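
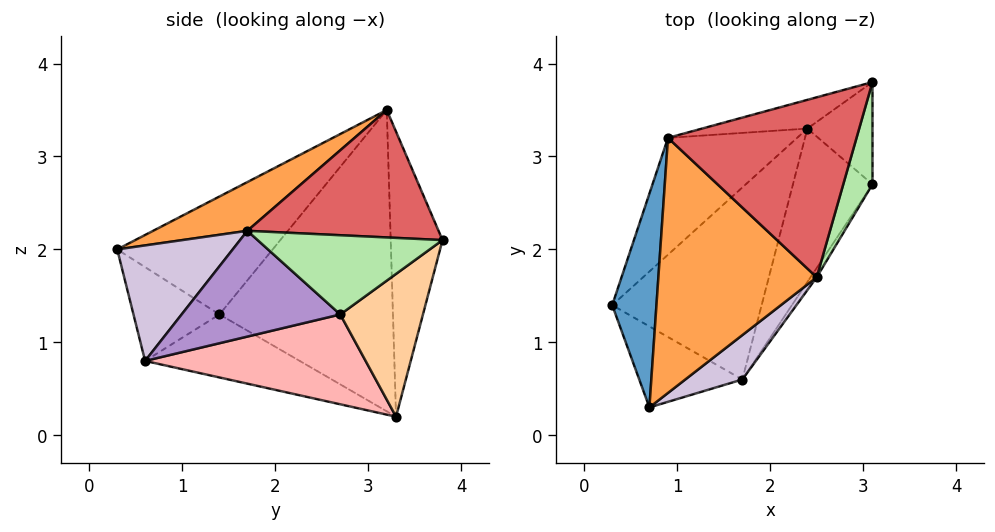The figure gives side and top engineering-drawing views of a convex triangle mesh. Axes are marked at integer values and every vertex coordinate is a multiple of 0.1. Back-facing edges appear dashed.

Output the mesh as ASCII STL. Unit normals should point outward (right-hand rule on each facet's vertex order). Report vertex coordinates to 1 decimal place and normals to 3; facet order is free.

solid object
 facet normal -0.930 -0.116 0.349
  outer loop
   vertex 0.7 0.3 2.0
   vertex 0.9 3.2 3.5
   vertex 0.3 1.4 1.3
  endloop
 endfacet
 facet normal -0.722 0.619 -0.309
  outer loop
   vertex 2.4 3.3 0.2
   vertex 0.3 1.4 1.3
   vertex 0.9 3.2 3.5
  endloop
 endfacet
 facet normal 0.261 -0.458 0.850
  outer loop
   vertex 2.5 1.7 2.2
   vertex 0.9 3.2 3.5
   vertex 0.7 0.3 2.0
  endloop
 endfacet
 facet normal 0.871 0.289 -0.397
  outer loop
   vertex 3.1 3.8 2.1
   vertex 3.1 2.7 1.3
   vertex 2.4 3.3 0.2
  endloop
 endfacet
 facet normal -0.333 0.935 -0.123
  outer loop
   vertex 3.1 3.8 2.1
   vertex 2.4 3.3 0.2
   vertex 0.9 3.2 3.5
  endloop
 endfacet
 facet normal 0.910 -0.244 0.335
  outer loop
   vertex 3.1 3.8 2.1
   vertex 2.5 1.7 2.2
   vertex 3.1 2.7 1.3
  endloop
 endfacet
 facet normal 0.556 -0.120 0.822
  outer loop
   vertex 3.1 3.8 2.1
   vertex 0.9 3.2 3.5
   vertex 2.5 1.7 2.2
  endloop
 endfacet
 facet normal 0.709 -0.323 -0.627
  outer loop
   vertex 1.7 0.6 0.8
   vertex 2.4 3.3 0.2
   vertex 3.1 2.7 1.3
  endloop
 endfacet
 facet normal 0.836 -0.546 -0.049
  outer loop
   vertex 1.7 0.6 0.8
   vertex 3.1 2.7 1.3
   vertex 2.5 1.7 2.2
  endloop
 endfacet
 facet normal 0.569 -0.772 0.281
  outer loop
   vertex 1.7 0.6 0.8
   vertex 2.5 1.7 2.2
   vertex 0.7 0.3 2.0
  endloop
 endfacet
 facet normal -0.547 -0.582 -0.602
  outer loop
   vertex 1.7 0.6 0.8
   vertex 0.7 0.3 2.0
   vertex 0.3 1.4 1.3
  endloop
 endfacet
 facet normal -0.386 -0.103 -0.916
  outer loop
   vertex 1.7 0.6 0.8
   vertex 0.3 1.4 1.3
   vertex 2.4 3.3 0.2
  endloop
 endfacet
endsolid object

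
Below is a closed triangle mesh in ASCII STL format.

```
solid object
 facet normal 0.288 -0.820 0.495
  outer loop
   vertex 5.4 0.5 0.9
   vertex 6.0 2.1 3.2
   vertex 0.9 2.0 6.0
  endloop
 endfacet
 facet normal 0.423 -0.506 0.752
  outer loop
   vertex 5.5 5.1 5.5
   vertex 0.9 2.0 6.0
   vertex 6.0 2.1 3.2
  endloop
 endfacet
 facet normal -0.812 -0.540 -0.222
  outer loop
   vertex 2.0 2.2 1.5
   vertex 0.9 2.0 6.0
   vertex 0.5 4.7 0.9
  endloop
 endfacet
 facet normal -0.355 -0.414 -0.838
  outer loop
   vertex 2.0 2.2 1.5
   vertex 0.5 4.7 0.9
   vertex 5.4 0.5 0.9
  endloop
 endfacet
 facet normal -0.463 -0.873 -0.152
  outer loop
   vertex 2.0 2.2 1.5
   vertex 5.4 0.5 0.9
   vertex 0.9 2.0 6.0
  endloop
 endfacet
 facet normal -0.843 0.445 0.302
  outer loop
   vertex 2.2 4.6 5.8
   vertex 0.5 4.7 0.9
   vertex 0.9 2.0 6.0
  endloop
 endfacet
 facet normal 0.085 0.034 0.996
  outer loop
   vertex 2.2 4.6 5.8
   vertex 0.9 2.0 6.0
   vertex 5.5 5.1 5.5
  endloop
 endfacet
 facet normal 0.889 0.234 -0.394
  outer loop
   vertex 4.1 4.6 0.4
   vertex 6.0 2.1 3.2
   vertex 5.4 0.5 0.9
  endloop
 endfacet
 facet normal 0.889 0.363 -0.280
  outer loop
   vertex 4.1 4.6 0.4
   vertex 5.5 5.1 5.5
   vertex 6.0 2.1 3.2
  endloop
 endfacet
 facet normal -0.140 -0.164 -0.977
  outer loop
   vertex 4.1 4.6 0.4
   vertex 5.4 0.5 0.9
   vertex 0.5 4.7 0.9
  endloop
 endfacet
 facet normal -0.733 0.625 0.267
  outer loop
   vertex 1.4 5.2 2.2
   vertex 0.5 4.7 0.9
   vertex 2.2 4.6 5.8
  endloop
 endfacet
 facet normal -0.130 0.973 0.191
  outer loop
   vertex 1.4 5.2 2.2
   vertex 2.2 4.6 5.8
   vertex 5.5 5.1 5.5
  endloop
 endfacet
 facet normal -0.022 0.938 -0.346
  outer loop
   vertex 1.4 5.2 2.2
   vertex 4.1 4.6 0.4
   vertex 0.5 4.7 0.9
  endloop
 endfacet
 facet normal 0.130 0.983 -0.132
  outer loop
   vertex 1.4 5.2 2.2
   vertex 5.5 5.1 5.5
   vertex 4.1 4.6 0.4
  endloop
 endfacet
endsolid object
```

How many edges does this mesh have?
21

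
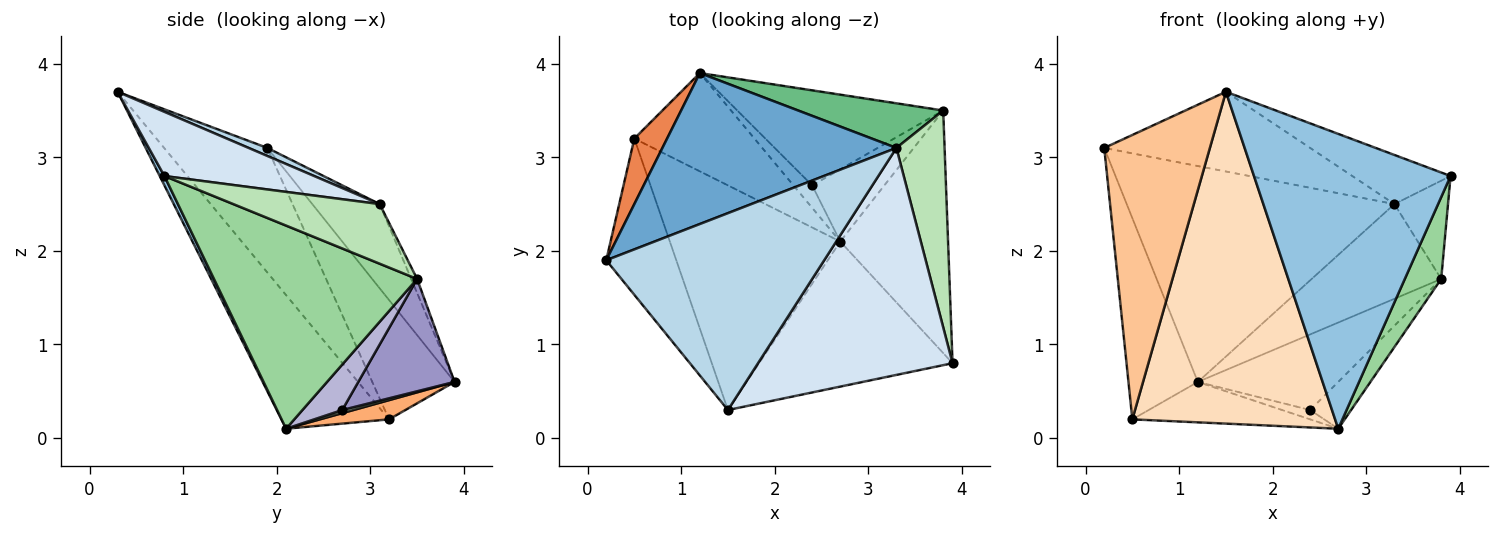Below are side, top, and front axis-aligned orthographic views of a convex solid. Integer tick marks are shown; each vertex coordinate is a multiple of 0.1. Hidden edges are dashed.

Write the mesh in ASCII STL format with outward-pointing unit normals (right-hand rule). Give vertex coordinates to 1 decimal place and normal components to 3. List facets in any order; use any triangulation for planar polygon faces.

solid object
 facet normal -0.202 0.803 0.561
  outer loop
   vertex 3.3 3.1 2.5
   vertex 1.2 3.9 0.6
   vertex 0.2 1.9 3.1
  endloop
 endfacet
 facet normal 0.021 -0.897 -0.441
  outer loop
   vertex 1.5 0.3 3.7
   vertex 2.7 2.1 0.1
   vertex 3.9 0.8 2.8
  endloop
 endfacet
 facet normal 0.034 0.375 0.926
  outer loop
   vertex 1.5 0.3 3.7
   vertex 3.3 3.1 2.5
   vertex 0.2 1.9 3.1
  endloop
 endfacet
 facet normal 0.307 0.201 0.930
  outer loop
   vertex 1.5 0.3 3.7
   vertex 3.9 0.8 2.8
   vertex 3.3 3.1 2.5
  endloop
 endfacet
 facet normal -0.748 0.631 0.205
  outer loop
   vertex 0.5 3.2 0.2
   vertex 0.2 1.9 3.1
   vertex 1.2 3.9 0.6
  endloop
 endfacet
 facet normal 0.147 0.376 -0.915
  outer loop
   vertex 0.5 3.2 0.2
   vertex 1.2 3.9 0.6
   vertex 2.7 2.1 0.1
  endloop
 endfacet
 facet normal -0.651 -0.666 -0.366
  outer loop
   vertex 0.5 3.2 0.2
   vertex 1.5 0.3 3.7
   vertex 0.2 1.9 3.1
  endloop
 endfacet
 facet normal -0.402 -0.758 -0.513
  outer loop
   vertex 0.5 3.2 0.2
   vertex 2.7 2.1 0.1
   vertex 1.5 0.3 3.7
  endloop
 endfacet
 facet normal -0.041 0.904 0.426
  outer loop
   vertex 3.8 3.5 1.7
   vertex 1.2 3.9 0.6
   vertex 3.3 3.1 2.5
  endloop
 endfacet
 facet normal 0.872 -0.156 -0.463
  outer loop
   vertex 3.8 3.5 1.7
   vertex 3.9 0.8 2.8
   vertex 2.7 2.1 0.1
  endloop
 endfacet
 facet normal 0.748 0.274 0.604
  outer loop
   vertex 3.8 3.5 1.7
   vertex 3.3 3.1 2.5
   vertex 3.9 0.8 2.8
  endloop
 endfacet
 facet normal 0.152 0.380 -0.912
  outer loop
   vertex 2.4 2.7 0.3
   vertex 2.7 2.1 0.1
   vertex 1.2 3.9 0.6
  endloop
 endfacet
 facet normal 0.393 0.573 -0.720
  outer loop
   vertex 2.4 2.7 0.3
   vertex 1.2 3.9 0.6
   vertex 3.8 3.5 1.7
  endloop
 endfacet
 facet normal 0.467 0.481 -0.742
  outer loop
   vertex 2.4 2.7 0.3
   vertex 3.8 3.5 1.7
   vertex 2.7 2.1 0.1
  endloop
 endfacet
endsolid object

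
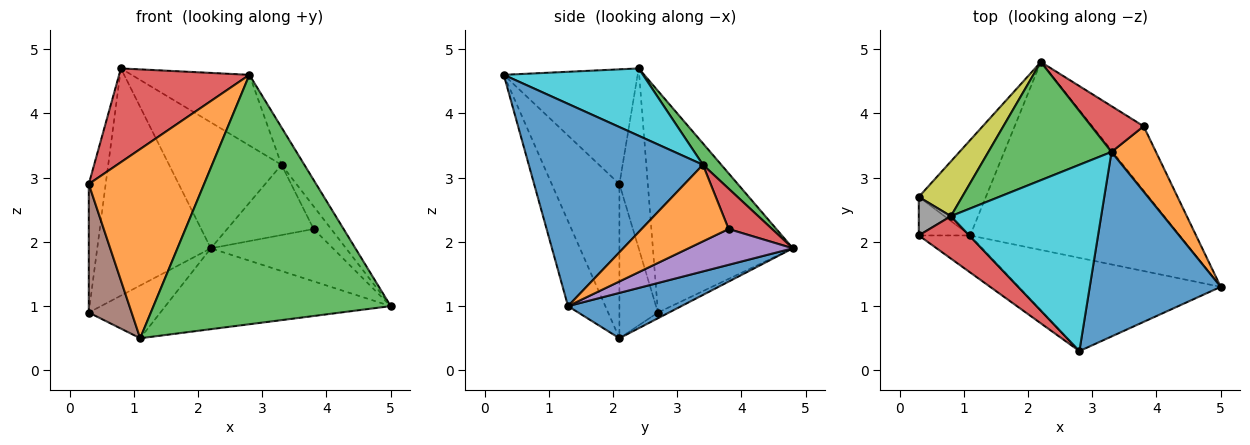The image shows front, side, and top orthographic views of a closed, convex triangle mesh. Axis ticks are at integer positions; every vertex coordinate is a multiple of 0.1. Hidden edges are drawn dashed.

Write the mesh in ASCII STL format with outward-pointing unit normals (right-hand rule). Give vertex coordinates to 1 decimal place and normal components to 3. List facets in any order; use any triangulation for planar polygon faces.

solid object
 facet normal 0.195 0.388 -0.901
  outer loop
   vertex 1.1 2.1 0.5
   vertex 2.2 4.8 1.9
   vertex 5.0 1.3 1.0
  endloop
 endfacet
 facet normal -0.499 -0.850 -0.166
  outer loop
   vertex 1.1 2.1 0.5
   vertex 2.8 0.3 4.6
   vertex 0.3 2.1 2.9
  endloop
 endfacet
 facet normal -0.146 -0.927 -0.346
  outer loop
   vertex 1.1 2.1 0.5
   vertex 5.0 1.3 1.0
   vertex 2.8 0.3 4.6
  endloop
 endfacet
 facet normal -0.683 -0.665 0.301
  outer loop
   vertex 0.8 2.4 4.7
   vertex 0.3 2.1 2.9
   vertex 2.8 0.3 4.6
  endloop
 endfacet
 facet normal 0.475 0.556 -0.682
  outer loop
   vertex 3.8 3.8 2.2
   vertex 5.0 1.3 1.0
   vertex 2.2 4.8 1.9
  endloop
 endfacet
 facet normal -0.653 -0.725 -0.218
  outer loop
   vertex 0.3 2.7 0.9
   vertex 1.1 2.1 0.5
   vertex 0.3 2.1 2.9
  endloop
 endfacet
 facet normal -0.074 0.483 -0.873
  outer loop
   vertex 0.3 2.7 0.9
   vertex 2.2 4.8 1.9
   vertex 1.1 2.1 0.5
  endloop
 endfacet
 facet normal -0.849 0.506 0.152
  outer loop
   vertex 0.3 2.7 0.9
   vertex 0.3 2.1 2.9
   vertex 0.8 2.4 4.7
  endloop
 endfacet
 facet normal -0.768 0.623 0.150
  outer loop
   vertex 0.3 2.7 0.9
   vertex 0.8 2.4 4.7
   vertex 2.2 4.8 1.9
  endloop
 endfacet
 facet normal 0.387 0.327 0.862
  outer loop
   vertex 3.3 3.4 3.2
   vertex 0.8 2.4 4.7
   vertex 2.8 0.3 4.6
  endloop
 endfacet
 facet normal 0.834 0.109 0.540
  outer loop
   vertex 3.3 3.4 3.2
   vertex 2.8 0.3 4.6
   vertex 5.0 1.3 1.0
  endloop
 endfacet
 facet normal 0.852 0.172 0.495
  outer loop
   vertex 3.3 3.4 3.2
   vertex 5.0 1.3 1.0
   vertex 3.8 3.8 2.2
  endloop
 endfacet
 facet normal 0.118 0.724 0.680
  outer loop
   vertex 3.3 3.4 3.2
   vertex 2.2 4.8 1.9
   vertex 0.8 2.4 4.7
  endloop
 endfacet
 facet normal 0.388 0.772 0.503
  outer loop
   vertex 3.3 3.4 3.2
   vertex 3.8 3.8 2.2
   vertex 2.2 4.8 1.9
  endloop
 endfacet
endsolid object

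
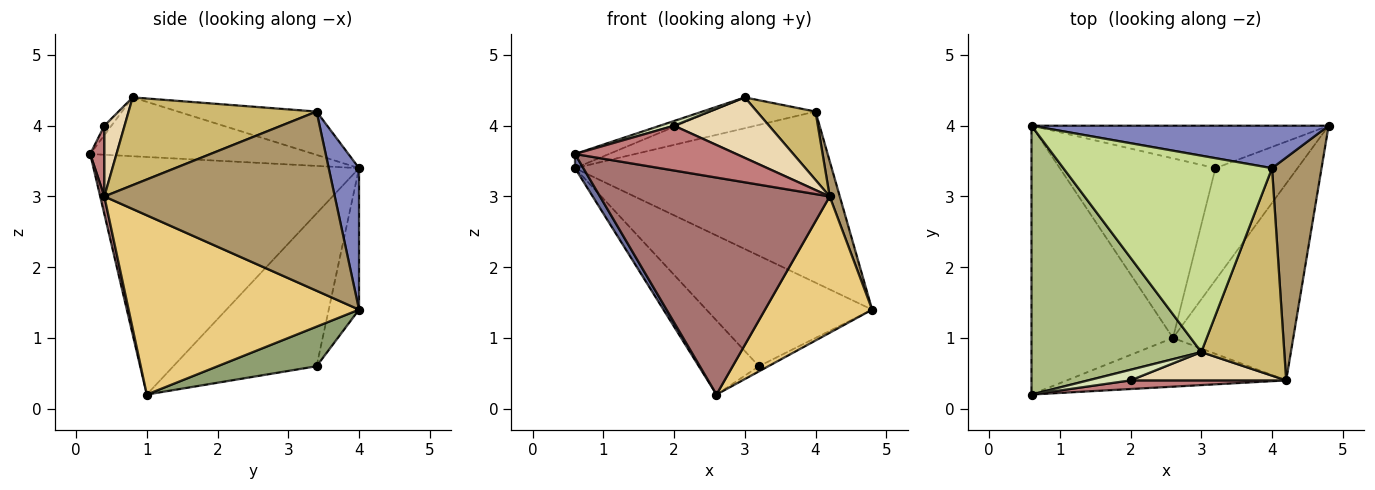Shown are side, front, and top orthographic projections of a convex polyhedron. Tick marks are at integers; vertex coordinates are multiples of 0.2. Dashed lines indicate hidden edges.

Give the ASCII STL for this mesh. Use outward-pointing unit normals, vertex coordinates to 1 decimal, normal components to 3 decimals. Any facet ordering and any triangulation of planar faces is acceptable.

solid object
 facet normal -0.859 -0.027 -0.512
  outer loop
   vertex 2.6 1.0 0.2
   vertex 0.6 0.2 3.6
   vertex 0.6 4.0 3.4
  endloop
 endfacet
 facet normal 0.114 0.964 0.239
  outer loop
   vertex 4.0 3.4 4.2
   vertex 4.8 4.0 1.4
   vertex 0.6 4.0 3.4
  endloop
 endfacet
 facet normal -0.168 0.920 -0.353
  outer loop
   vertex 3.2 3.4 0.6
   vertex 0.6 4.0 3.4
   vertex 4.8 4.0 1.4
  endloop
 endfacet
 facet normal -0.672 0.282 -0.685
  outer loop
   vertex 3.2 3.4 0.6
   vertex 2.6 1.0 0.2
   vertex 0.6 4.0 3.4
  endloop
 endfacet
 facet normal 0.434 0.041 -0.900
  outer loop
   vertex 3.2 3.4 0.6
   vertex 4.8 4.0 1.4
   vertex 2.6 1.0 0.2
  endloop
 endfacet
 facet normal -0.327 0.050 0.944
  outer loop
   vertex 3.0 0.8 4.4
   vertex 0.6 4.0 3.4
   vertex 0.6 0.2 3.6
  endloop
 endfacet
 facet normal -0.201 0.152 0.968
  outer loop
   vertex 3.0 0.8 4.4
   vertex 4.0 3.4 4.2
   vertex 0.6 4.0 3.4
  endloop
 endfacet
 facet normal -0.199 -0.398 0.896
  outer loop
   vertex 2.0 0.4 4.0
   vertex 3.0 0.8 4.4
   vertex 0.6 0.2 3.6
  endloop
 endfacet
 facet normal 0.963 -0.042 0.266
  outer loop
   vertex 4.2 0.4 3.0
   vertex 4.8 4.0 1.4
   vertex 4.0 3.4 4.2
  endloop
 endfacet
 facet normal 0.708 -0.221 0.670
  outer loop
   vertex 4.2 0.4 3.0
   vertex 4.0 3.4 4.2
   vertex 3.0 0.8 4.4
  endloop
 endfacet
 facet normal 0.775 -0.360 -0.520
  outer loop
   vertex 4.2 0.4 3.0
   vertex 2.6 1.0 0.2
   vertex 4.8 4.0 1.4
  endloop
 endfacet
 facet normal 0.189 -0.889 0.416
  outer loop
   vertex 4.2 0.4 3.0
   vertex 3.0 0.8 4.4
   vertex 2.0 0.4 4.0
  endloop
 endfacet
 facet normal 0.018 -0.976 -0.219
  outer loop
   vertex 4.2 0.4 3.0
   vertex 0.6 0.2 3.6
   vertex 2.6 1.0 0.2
  endloop
 endfacet
 facet normal 0.086 -0.978 0.189
  outer loop
   vertex 4.2 0.4 3.0
   vertex 2.0 0.4 4.0
   vertex 0.6 0.2 3.6
  endloop
 endfacet
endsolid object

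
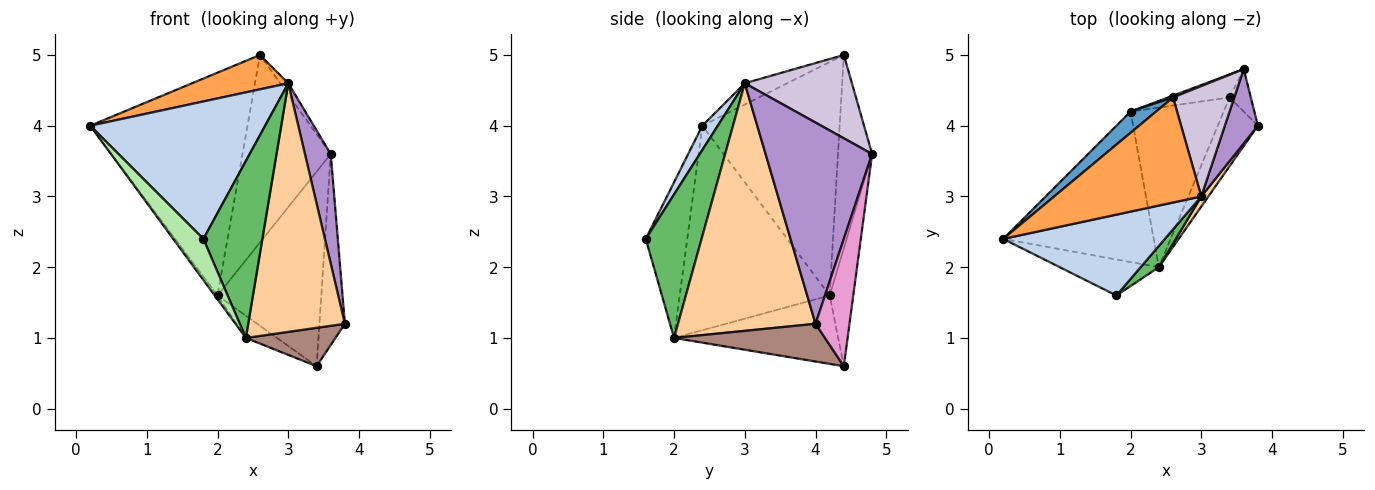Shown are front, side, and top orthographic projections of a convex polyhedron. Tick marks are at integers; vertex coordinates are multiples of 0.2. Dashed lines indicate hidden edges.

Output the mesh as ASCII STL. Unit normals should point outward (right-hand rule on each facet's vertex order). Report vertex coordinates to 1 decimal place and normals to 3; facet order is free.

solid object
 facet normal -0.656 0.751 0.072
  outer loop
   vertex 2.0 4.2 1.6
   vertex 0.2 2.4 4.0
   vertex 2.6 4.4 5.0
  endloop
 endfacet
 facet normal 0.076 -0.859 0.506
  outer loop
   vertex 3.0 3.0 4.6
   vertex 0.2 2.4 4.0
   vertex 1.8 1.6 2.4
  endloop
 endfacet
 facet normal -0.136 -0.308 0.942
  outer loop
   vertex 3.0 3.0 4.6
   vertex 2.6 4.4 5.0
   vertex 0.2 2.4 4.0
  endloop
 endfacet
 facet normal 0.818 -0.575 0.023
  outer loop
   vertex 2.4 2.0 1.0
   vertex 3.8 4.0 1.2
   vertex 3.0 3.0 4.6
  endloop
 endfacet
 facet normal 0.685 -0.723 0.087
  outer loop
   vertex 2.4 2.0 1.0
   vertex 3.0 3.0 4.6
   vertex 1.8 1.6 2.4
  endloop
 endfacet
 facet normal -0.719 -0.523 -0.458
  outer loop
   vertex 2.4 2.0 1.0
   vertex 1.8 1.6 2.4
   vertex 0.2 2.4 4.0
  endloop
 endfacet
 facet normal -0.805 0.015 -0.593
  outer loop
   vertex 2.4 2.0 1.0
   vertex 0.2 2.4 4.0
   vertex 2.0 4.2 1.6
  endloop
 endfacet
 facet normal -0.361 0.933 0.009
  outer loop
   vertex 3.6 4.8 3.6
   vertex 2.0 4.2 1.6
   vertex 2.6 4.4 5.0
  endloop
 endfacet
 facet normal 0.960 -0.232 0.157
  outer loop
   vertex 3.6 4.8 3.6
   vertex 3.0 3.0 4.6
   vertex 3.8 4.0 1.2
  endloop
 endfacet
 facet normal 0.804 0.061 0.592
  outer loop
   vertex 3.6 4.8 3.6
   vertex 2.6 4.4 5.0
   vertex 3.0 3.0 4.6
  endloop
 endfacet
 facet normal 0.635 -0.377 -0.674
  outer loop
   vertex 3.4 4.4 0.6
   vertex 3.8 4.0 1.2
   vertex 2.4 2.0 1.0
  endloop
 endfacet
 facet normal -0.588 0.112 -0.801
  outer loop
   vertex 3.4 4.4 0.6
   vertex 2.4 2.0 1.0
   vertex 2.0 4.2 1.6
  endloop
 endfacet
 facet normal 0.793 0.595 -0.132
  outer loop
   vertex 3.4 4.4 0.6
   vertex 3.6 4.8 3.6
   vertex 3.8 4.0 1.2
  endloop
 endfacet
 facet normal -0.220 0.969 -0.114
  outer loop
   vertex 3.4 4.4 0.6
   vertex 2.0 4.2 1.6
   vertex 3.6 4.8 3.6
  endloop
 endfacet
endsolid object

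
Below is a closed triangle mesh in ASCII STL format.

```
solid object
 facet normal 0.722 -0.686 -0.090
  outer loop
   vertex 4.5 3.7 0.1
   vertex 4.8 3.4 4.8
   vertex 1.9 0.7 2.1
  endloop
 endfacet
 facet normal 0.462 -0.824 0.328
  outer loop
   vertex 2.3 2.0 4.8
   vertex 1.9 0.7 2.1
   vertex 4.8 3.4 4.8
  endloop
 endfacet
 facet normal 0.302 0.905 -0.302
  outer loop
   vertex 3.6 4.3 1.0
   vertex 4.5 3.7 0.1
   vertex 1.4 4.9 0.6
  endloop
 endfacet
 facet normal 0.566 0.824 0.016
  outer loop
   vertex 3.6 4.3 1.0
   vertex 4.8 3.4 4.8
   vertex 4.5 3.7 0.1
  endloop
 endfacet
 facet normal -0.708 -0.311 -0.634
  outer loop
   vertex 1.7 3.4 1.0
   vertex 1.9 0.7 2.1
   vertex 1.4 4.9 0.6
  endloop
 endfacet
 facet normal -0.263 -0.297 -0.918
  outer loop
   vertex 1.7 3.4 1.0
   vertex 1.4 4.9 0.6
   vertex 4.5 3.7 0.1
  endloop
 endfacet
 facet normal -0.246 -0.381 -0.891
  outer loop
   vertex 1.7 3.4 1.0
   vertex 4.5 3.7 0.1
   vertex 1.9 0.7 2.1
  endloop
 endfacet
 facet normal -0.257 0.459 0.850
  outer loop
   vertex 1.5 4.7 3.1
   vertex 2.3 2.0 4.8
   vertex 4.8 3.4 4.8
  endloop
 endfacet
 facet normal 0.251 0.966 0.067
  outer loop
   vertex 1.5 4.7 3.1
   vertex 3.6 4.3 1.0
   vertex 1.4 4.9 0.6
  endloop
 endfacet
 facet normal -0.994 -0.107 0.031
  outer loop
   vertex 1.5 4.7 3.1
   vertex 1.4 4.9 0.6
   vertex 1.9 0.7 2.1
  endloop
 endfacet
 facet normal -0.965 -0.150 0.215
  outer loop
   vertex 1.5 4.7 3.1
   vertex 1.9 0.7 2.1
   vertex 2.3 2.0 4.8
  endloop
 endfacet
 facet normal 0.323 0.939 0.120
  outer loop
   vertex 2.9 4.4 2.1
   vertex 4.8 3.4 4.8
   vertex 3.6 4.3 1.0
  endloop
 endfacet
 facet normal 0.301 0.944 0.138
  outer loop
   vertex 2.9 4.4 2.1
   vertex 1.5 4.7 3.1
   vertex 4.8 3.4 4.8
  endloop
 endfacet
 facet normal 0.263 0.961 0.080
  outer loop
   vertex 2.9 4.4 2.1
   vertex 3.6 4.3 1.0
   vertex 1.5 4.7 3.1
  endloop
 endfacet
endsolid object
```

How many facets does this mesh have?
14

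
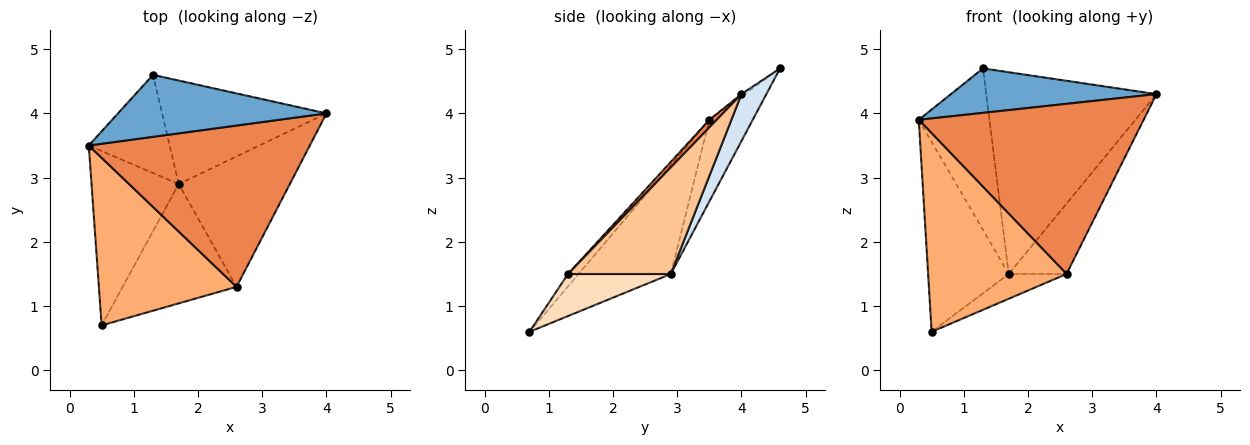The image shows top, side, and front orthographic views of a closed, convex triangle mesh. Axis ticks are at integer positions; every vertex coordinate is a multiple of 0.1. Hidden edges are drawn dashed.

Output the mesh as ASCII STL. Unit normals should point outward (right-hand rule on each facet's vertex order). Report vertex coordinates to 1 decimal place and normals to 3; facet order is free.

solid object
 facet normal -0.009 -0.583 0.813
  outer loop
   vertex 1.3 4.6 4.7
   vertex 0.3 3.5 3.9
   vertex 4.0 4.0 4.3
  endloop
 endfacet
 facet normal -0.645 0.563 -0.517
  outer loop
   vertex 1.7 2.9 1.5
   vertex 0.5 0.7 0.6
   vertex 0.3 3.5 3.9
  endloop
 endfacet
 facet normal -0.464 0.757 -0.460
  outer loop
   vertex 1.7 2.9 1.5
   vertex 0.3 3.5 3.9
   vertex 1.3 4.6 4.7
  endloop
 endfacet
 facet normal 0.129 0.882 -0.453
  outer loop
   vertex 1.7 2.9 1.5
   vertex 1.3 4.6 4.7
   vertex 4.0 4.0 4.3
  endloop
 endfacet
 facet normal 0.024 -0.726 0.688
  outer loop
   vertex 2.6 1.3 1.5
   vertex 4.0 4.0 4.3
   vertex 0.3 3.5 3.9
  endloop
 endfacet
 facet normal -0.058 -0.763 0.644
  outer loop
   vertex 2.6 1.3 1.5
   vertex 0.3 3.5 3.9
   vertex 0.5 0.7 0.6
  endloop
 endfacet
 facet normal 0.645 0.363 -0.672
  outer loop
   vertex 2.6 1.3 1.5
   vertex 1.7 2.9 1.5
   vertex 4.0 4.0 4.3
  endloop
 endfacet
 facet normal 0.340 0.191 -0.921
  outer loop
   vertex 2.6 1.3 1.5
   vertex 0.5 0.7 0.6
   vertex 1.7 2.9 1.5
  endloop
 endfacet
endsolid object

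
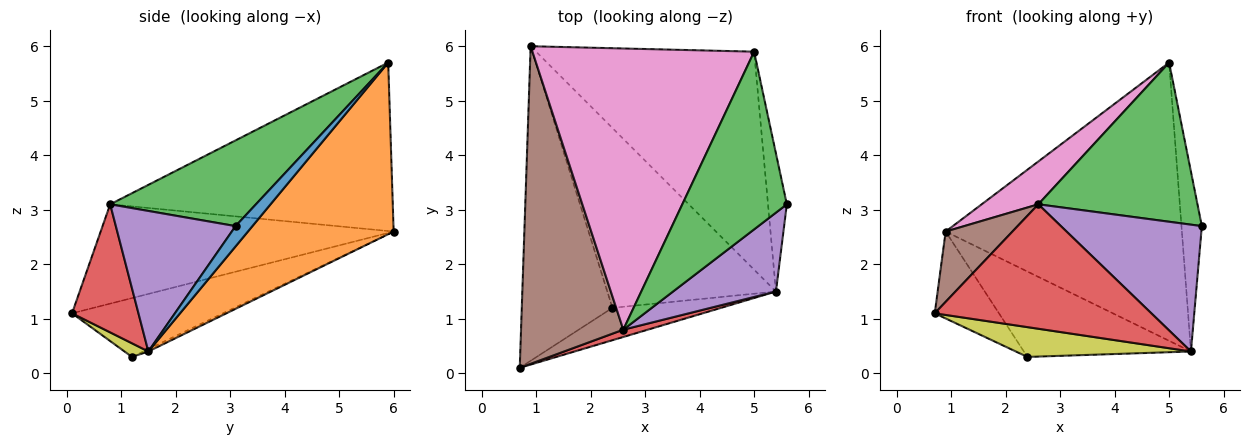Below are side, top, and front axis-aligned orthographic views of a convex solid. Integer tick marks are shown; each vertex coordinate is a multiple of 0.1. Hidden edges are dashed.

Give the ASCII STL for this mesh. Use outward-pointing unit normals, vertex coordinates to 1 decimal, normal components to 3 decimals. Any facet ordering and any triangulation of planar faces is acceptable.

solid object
 facet normal 0.549 0.663 -0.509
  outer loop
   vertex 5.4 1.5 0.4
   vertex 5.0 5.9 5.7
   vertex 5.6 3.1 2.7
  endloop
 endfacet
 facet normal 0.437 0.708 -0.555
  outer loop
   vertex 5.4 1.5 0.4
   vertex 0.9 6.0 2.6
   vertex 5.0 5.9 5.7
  endloop
 endfacet
 facet normal 0.521 -0.569 0.636
  outer loop
   vertex 2.6 0.8 3.1
   vertex 5.6 3.1 2.7
   vertex 5.0 5.9 5.7
  endloop
 endfacet
 facet normal 0.293 -0.955 0.056
  outer loop
   vertex 2.6 0.8 3.1
   vertex 0.7 0.1 1.1
   vertex 5.4 1.5 0.4
  endloop
 endfacet
 facet normal 0.585 -0.689 0.428
  outer loop
   vertex 2.6 0.8 3.1
   vertex 5.4 1.5 0.4
   vertex 5.6 3.1 2.7
  endloop
 endfacet
 facet normal -0.688 -0.157 0.709
  outer loop
   vertex 2.6 0.8 3.1
   vertex 0.9 6.0 2.6
   vertex 0.7 0.1 1.1
  endloop
 endfacet
 facet normal -0.601 -0.120 0.790
  outer loop
   vertex 2.6 0.8 3.1
   vertex 5.0 5.9 5.7
   vertex 0.9 6.0 2.6
  endloop
 endfacet
 facet normal -0.531 0.226 -0.817
  outer loop
   vertex 2.4 1.2 0.3
   vertex 0.7 0.1 1.1
   vertex 0.9 6.0 2.6
  endloop
 endfacet
 facet normal 0.092 -0.675 -0.732
  outer loop
   vertex 2.4 1.2 0.3
   vertex 5.4 1.5 0.4
   vertex 0.7 0.1 1.1
  endloop
 endfacet
 facet normal -0.013 0.429 -0.903
  outer loop
   vertex 2.4 1.2 0.3
   vertex 0.9 6.0 2.6
   vertex 5.4 1.5 0.4
  endloop
 endfacet
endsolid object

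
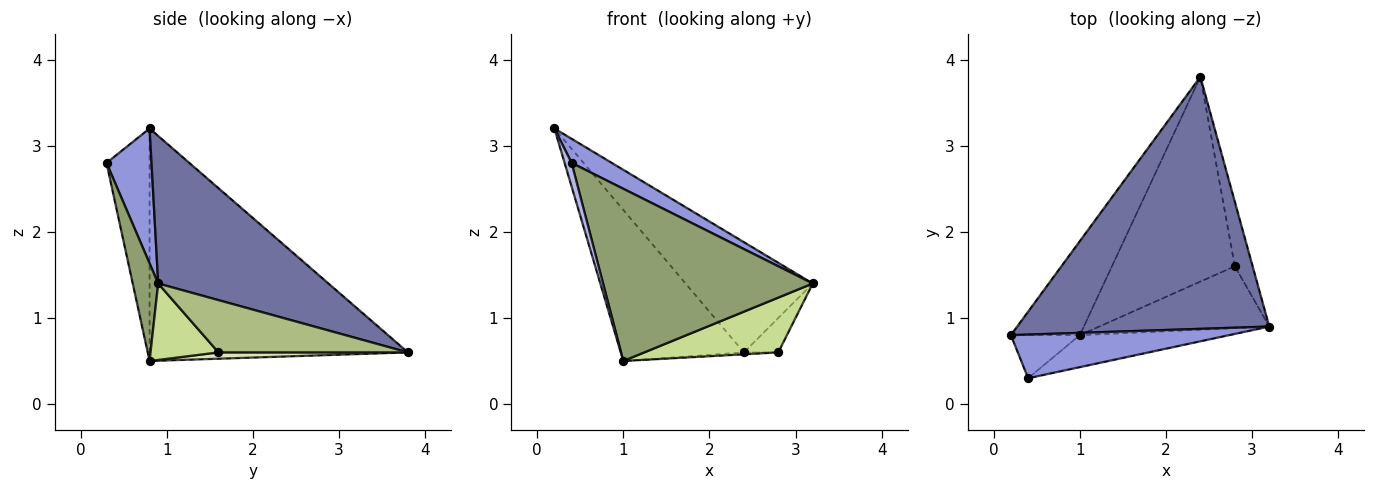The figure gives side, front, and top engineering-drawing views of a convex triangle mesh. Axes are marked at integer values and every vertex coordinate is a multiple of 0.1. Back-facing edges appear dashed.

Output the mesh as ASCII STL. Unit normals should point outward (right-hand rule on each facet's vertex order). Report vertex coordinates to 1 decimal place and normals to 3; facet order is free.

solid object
 facet normal 0.473 0.353 0.807
  outer loop
   vertex 2.4 3.8 0.6
   vertex 0.2 0.8 3.2
   vertex 3.2 0.9 1.4
  endloop
 endfacet
 facet normal -0.872 0.416 -0.258
  outer loop
   vertex 1.0 0.8 0.5
   vertex 0.2 0.8 3.2
   vertex 2.4 3.8 0.6
  endloop
 endfacet
 facet normal 0.476 -0.425 0.770
  outer loop
   vertex 0.4 0.3 2.8
   vertex 3.2 0.9 1.4
   vertex 0.2 0.8 3.2
  endloop
 endfacet
 facet normal -0.947 -0.154 -0.281
  outer loop
   vertex 0.4 0.3 2.8
   vertex 0.2 0.8 3.2
   vertex 1.0 0.8 0.5
  endloop
 endfacet
 facet normal 0.119 -0.976 -0.181
  outer loop
   vertex 0.4 0.3 2.8
   vertex 1.0 0.8 0.5
   vertex 3.2 0.9 1.4
  endloop
 endfacet
 facet normal 0.933 0.170 -0.318
  outer loop
   vertex 2.8 1.6 0.6
   vertex 2.4 3.8 0.6
   vertex 3.2 0.9 1.4
  endloop
 endfacet
 facet normal 0.319 -0.629 -0.709
  outer loop
   vertex 2.8 1.6 0.6
   vertex 3.2 0.9 1.4
   vertex 1.0 0.8 0.5
  endloop
 endfacet
 facet normal 0.051 0.009 -0.999
  outer loop
   vertex 2.8 1.6 0.6
   vertex 1.0 0.8 0.5
   vertex 2.4 3.8 0.6
  endloop
 endfacet
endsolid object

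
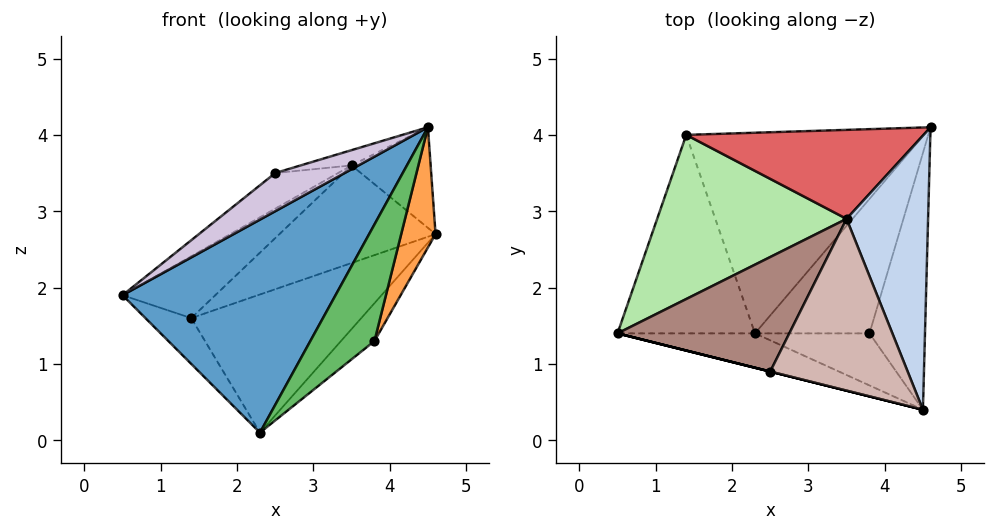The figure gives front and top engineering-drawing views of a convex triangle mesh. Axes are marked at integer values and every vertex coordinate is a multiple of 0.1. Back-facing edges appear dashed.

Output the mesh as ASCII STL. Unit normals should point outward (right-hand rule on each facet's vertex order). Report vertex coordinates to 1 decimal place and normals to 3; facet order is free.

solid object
 facet normal -0.157 -0.975 -0.157
  outer loop
   vertex 2.3 1.4 0.1
   vertex 4.5 0.4 4.1
   vertex 0.5 1.4 1.9
  endloop
 endfacet
 facet normal 0.365 0.321 0.874
  outer loop
   vertex 3.5 2.9 3.6
   vertex 4.5 0.4 4.1
   vertex 4.6 4.1 2.7
  endloop
 endfacet
 facet normal 0.949 -0.133 -0.285
  outer loop
   vertex 3.8 1.4 1.3
   vertex 4.6 4.1 2.7
   vertex 4.5 0.4 4.1
  endloop
 endfacet
 facet normal 0.610 0.215 -0.763
  outer loop
   vertex 3.8 1.4 1.3
   vertex 2.3 1.4 0.1
   vertex 4.6 4.1 2.7
  endloop
 endfacet
 facet normal 0.310 -0.868 -0.388
  outer loop
   vertex 3.8 1.4 1.3
   vertex 4.5 0.4 4.1
   vertex 2.3 1.4 0.1
  endloop
 endfacet
 facet normal -0.577 0.288 0.764
  outer loop
   vertex 1.4 4.0 1.6
   vertex 0.5 1.4 1.9
   vertex 3.5 2.9 3.6
  endloop
 endfacet
 facet normal -0.247 0.716 0.653
  outer loop
   vertex 1.4 4.0 1.6
   vertex 3.5 2.9 3.6
   vertex 4.6 4.1 2.7
  endloop
 endfacet
 facet normal -0.698 0.161 -0.698
  outer loop
   vertex 1.4 4.0 1.6
   vertex 2.3 1.4 0.1
   vertex 0.5 1.4 1.9
  endloop
 endfacet
 facet normal 0.257 0.548 -0.796
  outer loop
   vertex 1.4 4.0 1.6
   vertex 4.6 4.1 2.7
   vertex 2.3 1.4 0.1
  endloop
 endfacet
 facet normal -0.243 -0.970 0.000
  outer loop
   vertex 2.5 0.9 3.5
   vertex 0.5 1.4 1.9
   vertex 4.5 0.4 4.1
  endloop
 endfacet
 facet normal -0.568 0.245 0.786
  outer loop
   vertex 2.5 0.9 3.5
   vertex 3.5 2.9 3.6
   vertex 0.5 1.4 1.9
  endloop
 endfacet
 facet normal -0.267 0.085 0.960
  outer loop
   vertex 2.5 0.9 3.5
   vertex 4.5 0.4 4.1
   vertex 3.5 2.9 3.6
  endloop
 endfacet
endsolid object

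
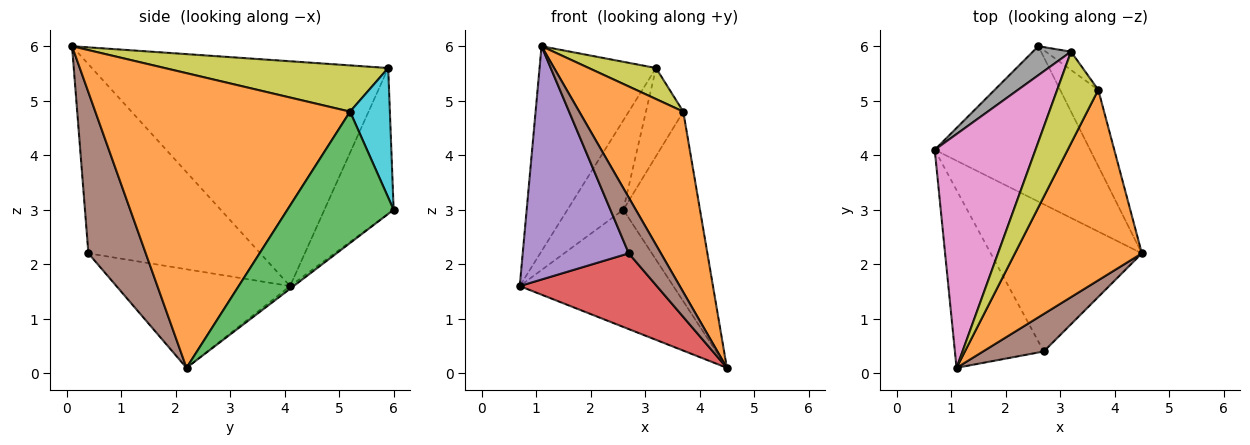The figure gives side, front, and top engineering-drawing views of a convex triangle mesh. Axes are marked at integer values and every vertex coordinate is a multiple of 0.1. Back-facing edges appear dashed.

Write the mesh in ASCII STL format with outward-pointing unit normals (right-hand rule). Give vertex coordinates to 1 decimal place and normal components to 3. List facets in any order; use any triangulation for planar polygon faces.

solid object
 facet normal -0.014 0.602 -0.798
  outer loop
   vertex 2.6 6.0 3.0
   vertex 4.5 2.2 0.1
   vertex 0.7 4.1 1.6
  endloop
 endfacet
 facet normal 0.860 -0.351 0.371
  outer loop
   vertex 3.7 5.2 4.8
   vertex 1.1 0.1 6.0
   vertex 4.5 2.2 0.1
  endloop
 endfacet
 facet normal 0.789 0.570 -0.229
  outer loop
   vertex 3.7 5.2 4.8
   vertex 4.5 2.2 0.1
   vertex 2.6 6.0 3.0
  endloop
 endfacet
 facet normal -0.502 -0.396 -0.769
  outer loop
   vertex 2.7 0.4 2.2
   vertex 0.7 4.1 1.6
   vertex 4.5 2.2 0.1
  endloop
 endfacet
 facet normal -0.790 -0.487 -0.371
  outer loop
   vertex 2.7 0.4 2.2
   vertex 1.1 0.1 6.0
   vertex 0.7 4.1 1.6
  endloop
 endfacet
 facet normal 0.829 -0.464 0.312
  outer loop
   vertex 2.7 0.4 2.2
   vertex 4.5 2.2 0.1
   vertex 1.1 0.1 6.0
  endloop
 endfacet
 facet normal -0.859 0.338 0.385
  outer loop
   vertex 3.2 5.9 5.6
   vertex 0.7 4.1 1.6
   vertex 1.1 0.1 6.0
  endloop
 endfacet
 facet normal -0.763 0.615 0.200
  outer loop
   vertex 3.2 5.9 5.6
   vertex 2.6 6.0 3.0
   vertex 0.7 4.1 1.6
  endloop
 endfacet
 facet normal 0.729 -0.219 0.648
  outer loop
   vertex 3.2 5.9 5.6
   vertex 1.1 0.1 6.0
   vertex 3.7 5.2 4.8
  endloop
 endfacet
 facet normal 0.723 0.677 -0.141
  outer loop
   vertex 3.2 5.9 5.6
   vertex 3.7 5.2 4.8
   vertex 2.6 6.0 3.0
  endloop
 endfacet
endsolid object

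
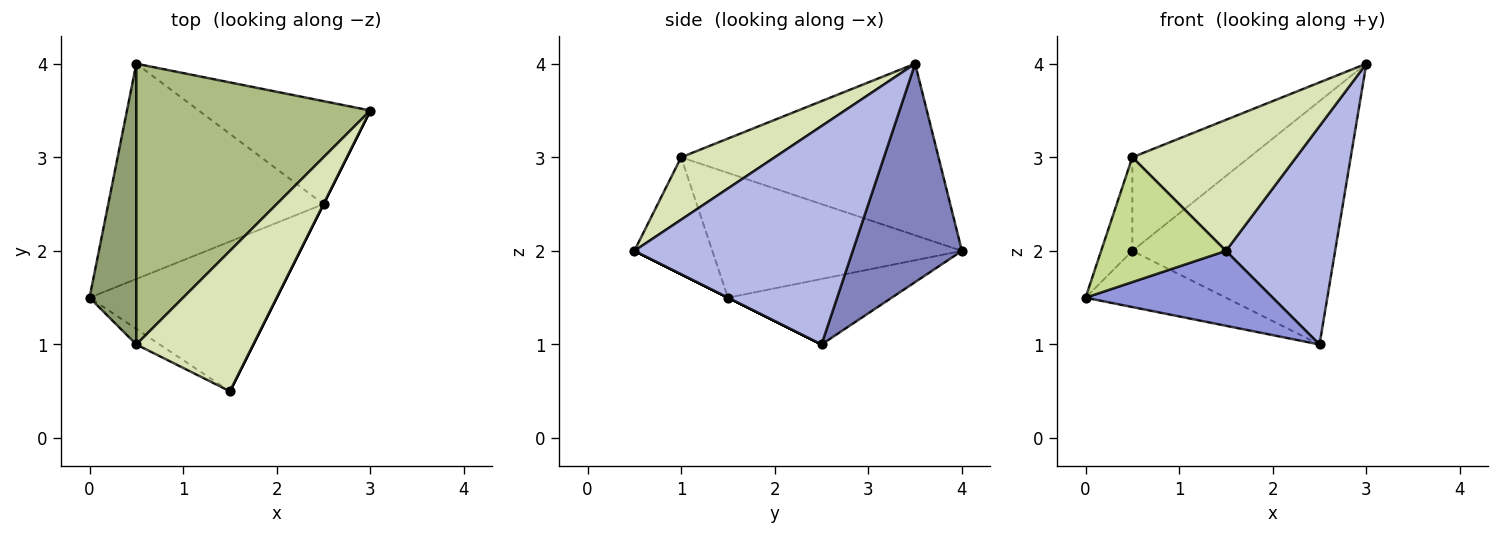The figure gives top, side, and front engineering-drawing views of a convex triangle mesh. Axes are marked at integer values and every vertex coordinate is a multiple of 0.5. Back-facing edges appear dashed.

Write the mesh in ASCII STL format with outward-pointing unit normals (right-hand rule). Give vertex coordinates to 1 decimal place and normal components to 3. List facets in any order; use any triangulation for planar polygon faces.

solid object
 facet normal -0.282 0.242 -0.928
  outer loop
   vertex 2.5 2.5 1.0
   vertex 0.0 1.5 1.5
   vertex 0.5 4.0 2.0
  endloop
 endfacet
 facet normal 0.444 0.825 -0.349
  outer loop
   vertex 2.5 2.5 1.0
   vertex 0.5 4.0 2.0
   vertex 3.0 3.5 4.0
  endloop
 endfacet
 facet normal 0.000 -0.447 -0.894
  outer loop
   vertex 1.5 0.5 2.0
   vertex 0.0 1.5 1.5
   vertex 2.5 2.5 1.0
  endloop
 endfacet
 facet normal 0.894 -0.447 0.000
  outer loop
   vertex 1.5 0.5 2.0
   vertex 2.5 2.5 1.0
   vertex 3.0 3.5 4.0
  endloop
 endfacet
 facet normal -0.930 0.116 0.349
  outer loop
   vertex 0.5 1.0 3.0
   vertex 0.5 4.0 2.0
   vertex 0.0 1.5 1.5
  endloop
 endfacet
 facet normal -0.571 0.260 0.779
  outer loop
   vertex 0.5 1.0 3.0
   vertex 3.0 3.5 4.0
   vertex 0.5 4.0 2.0
  endloop
 endfacet
 facet normal -0.527 -0.843 -0.105
  outer loop
   vertex 0.5 1.0 3.0
   vertex 0.0 1.5 1.5
   vertex 1.5 0.5 2.0
  endloop
 endfacet
 facet normal 0.363 -0.636 0.681
  outer loop
   vertex 0.5 1.0 3.0
   vertex 1.5 0.5 2.0
   vertex 3.0 3.5 4.0
  endloop
 endfacet
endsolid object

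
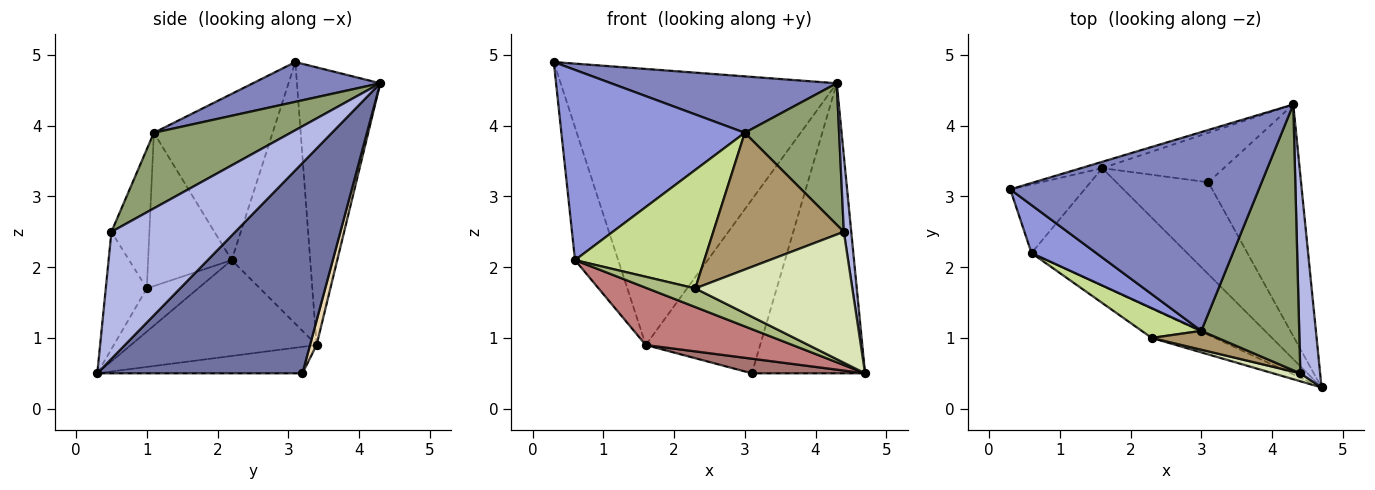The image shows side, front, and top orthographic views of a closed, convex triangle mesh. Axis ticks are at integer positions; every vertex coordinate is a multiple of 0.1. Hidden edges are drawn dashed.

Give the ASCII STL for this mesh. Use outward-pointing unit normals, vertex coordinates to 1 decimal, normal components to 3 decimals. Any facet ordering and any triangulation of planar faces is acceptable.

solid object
 facet normal 0.817 0.451 -0.360
  outer loop
   vertex 3.1 3.2 0.5
   vertex 4.3 4.3 4.6
   vertex 4.7 0.3 0.5
  endloop
 endfacet
 facet normal 0.152 -0.270 0.951
  outer loop
   vertex 3.0 1.1 3.9
   vertex 4.3 4.3 4.6
   vertex 0.3 3.1 4.9
  endloop
 endfacet
 facet normal -0.532 -0.821 0.207
  outer loop
   vertex 0.6 2.2 2.1
   vertex 3.0 1.1 3.9
   vertex 0.3 3.1 4.9
  endloop
 endfacet
 facet normal 0.986 -0.059 0.154
  outer loop
   vertex 4.4 0.5 2.5
   vertex 4.7 0.3 0.5
   vertex 4.3 4.3 4.6
  endloop
 endfacet
 facet normal 0.563 -0.388 0.729
  outer loop
   vertex 4.4 0.5 2.5
   vertex 4.3 4.3 4.6
   vertex 3.0 1.1 3.9
  endloop
 endfacet
 facet normal -0.501 -0.466 -0.729
  outer loop
   vertex 2.3 1.0 1.7
   vertex 0.6 2.2 2.1
   vertex 4.7 0.3 0.5
  endloop
 endfacet
 facet normal -0.531 -0.822 0.206
  outer loop
   vertex 2.3 1.0 1.7
   vertex 3.0 1.1 3.9
   vertex 0.6 2.2 2.1
  endloop
 endfacet
 facet normal -0.252 -0.966 0.059
  outer loop
   vertex 2.3 1.0 1.7
   vertex 4.7 0.3 0.5
   vertex 4.4 0.5 2.5
  endloop
 endfacet
 facet normal -0.277 -0.952 0.131
  outer loop
   vertex 2.3 1.0 1.7
   vertex 4.4 0.5 2.5
   vertex 3.0 1.1 3.9
  endloop
 endfacet
 facet normal -0.850 0.467 -0.241
  outer loop
   vertex 1.6 3.4 0.9
   vertex 0.6 2.2 2.1
   vertex 0.3 3.1 4.9
  endloop
 endfacet
 facet normal -0.289 0.957 -0.022
  outer loop
   vertex 1.6 3.4 0.9
   vertex 0.3 3.1 4.9
   vertex 4.3 4.3 4.6
  endloop
 endfacet
 facet normal 0.055 0.960 -0.274
  outer loop
   vertex 1.6 3.4 0.9
   vertex 4.3 4.3 4.6
   vertex 3.1 3.2 0.5
  endloop
 endfacet
 facet normal -0.273 -0.151 -0.950
  outer loop
   vertex 1.6 3.4 0.9
   vertex 3.1 3.2 0.5
   vertex 4.7 0.3 0.5
  endloop
 endfacet
 facet normal -0.484 -0.383 -0.787
  outer loop
   vertex 1.6 3.4 0.9
   vertex 4.7 0.3 0.5
   vertex 0.6 2.2 2.1
  endloop
 endfacet
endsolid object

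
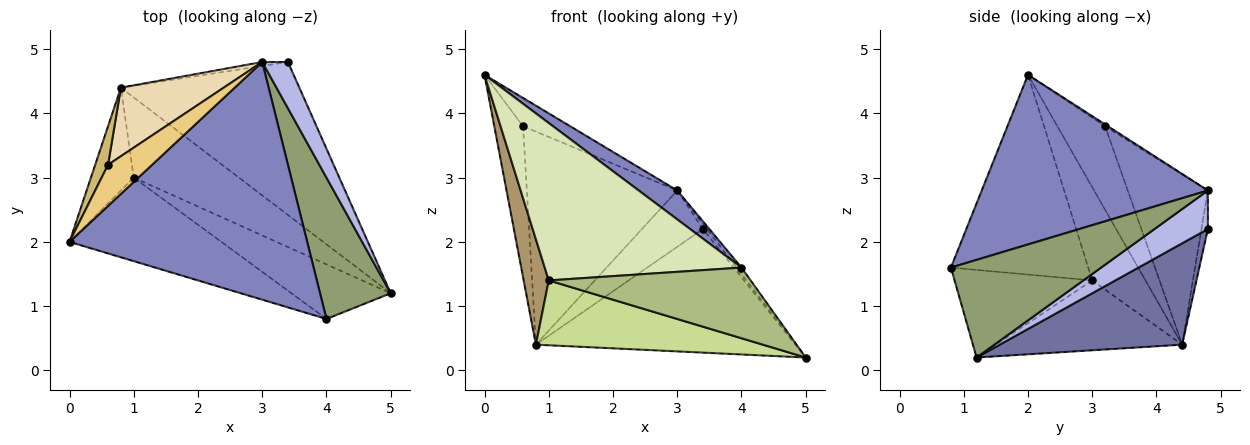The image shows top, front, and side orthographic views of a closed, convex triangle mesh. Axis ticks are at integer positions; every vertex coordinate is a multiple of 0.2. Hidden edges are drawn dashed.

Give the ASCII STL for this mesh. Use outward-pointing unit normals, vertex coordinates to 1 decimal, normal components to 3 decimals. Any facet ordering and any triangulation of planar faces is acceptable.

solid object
 facet normal 0.404 0.575 -0.711
  outer loop
   vertex 0.8 4.4 0.4
   vertex 3.4 4.8 2.2
   vertex 5.0 1.2 0.2
  endloop
 endfacet
 facet normal 0.578 -0.099 0.810
  outer loop
   vertex 3.0 4.8 2.8
   vertex 0.0 2.0 4.6
   vertex 4.0 0.8 1.6
  endloop
 endfacet
 facet normal -0.104 0.992 -0.070
  outer loop
   vertex 3.0 4.8 2.8
   vertex 3.4 4.8 2.2
   vertex 0.8 4.4 0.4
  endloop
 endfacet
 facet normal 0.830 0.062 0.554
  outer loop
   vertex 3.0 4.8 2.8
   vertex 5.0 1.2 0.2
   vertex 3.4 4.8 2.2
  endloop
 endfacet
 facet normal 0.810 0.027 0.586
  outer loop
   vertex 3.0 4.8 2.8
   vertex 4.0 0.8 1.6
   vertex 5.0 1.2 0.2
  endloop
 endfacet
 facet normal -0.475 -0.696 -0.538
  outer loop
   vertex 1.0 3.0 1.4
   vertex 5.0 1.2 0.2
   vertex 4.0 0.8 1.6
  endloop
 endfacet
 facet normal -0.459 -0.559 -0.691
  outer loop
   vertex 1.0 3.0 1.4
   vertex 0.8 4.4 0.4
   vertex 5.0 1.2 0.2
  endloop
 endfacet
 facet normal -0.525 -0.752 -0.399
  outer loop
   vertex 1.0 3.0 1.4
   vertex 4.0 0.8 1.6
   vertex 0.0 2.0 4.6
  endloop
 endfacet
 facet normal -0.835 -0.394 -0.384
  outer loop
   vertex 1.0 3.0 1.4
   vertex 0.0 2.0 4.6
   vertex 0.8 4.4 0.4
  endloop
 endfacet
 facet normal -0.849 0.512 0.131
  outer loop
   vertex 0.6 3.2 3.8
   vertex 0.8 4.4 0.4
   vertex 0.0 2.0 4.6
  endloop
 endfacet
 facet normal -0.034 0.566 0.824
  outer loop
   vertex 0.6 3.2 3.8
   vertex 0.0 2.0 4.6
   vertex 3.0 4.8 2.8
  endloop
 endfacet
 facet normal -0.452 0.849 0.273
  outer loop
   vertex 0.6 3.2 3.8
   vertex 3.0 4.8 2.8
   vertex 0.8 4.4 0.4
  endloop
 endfacet
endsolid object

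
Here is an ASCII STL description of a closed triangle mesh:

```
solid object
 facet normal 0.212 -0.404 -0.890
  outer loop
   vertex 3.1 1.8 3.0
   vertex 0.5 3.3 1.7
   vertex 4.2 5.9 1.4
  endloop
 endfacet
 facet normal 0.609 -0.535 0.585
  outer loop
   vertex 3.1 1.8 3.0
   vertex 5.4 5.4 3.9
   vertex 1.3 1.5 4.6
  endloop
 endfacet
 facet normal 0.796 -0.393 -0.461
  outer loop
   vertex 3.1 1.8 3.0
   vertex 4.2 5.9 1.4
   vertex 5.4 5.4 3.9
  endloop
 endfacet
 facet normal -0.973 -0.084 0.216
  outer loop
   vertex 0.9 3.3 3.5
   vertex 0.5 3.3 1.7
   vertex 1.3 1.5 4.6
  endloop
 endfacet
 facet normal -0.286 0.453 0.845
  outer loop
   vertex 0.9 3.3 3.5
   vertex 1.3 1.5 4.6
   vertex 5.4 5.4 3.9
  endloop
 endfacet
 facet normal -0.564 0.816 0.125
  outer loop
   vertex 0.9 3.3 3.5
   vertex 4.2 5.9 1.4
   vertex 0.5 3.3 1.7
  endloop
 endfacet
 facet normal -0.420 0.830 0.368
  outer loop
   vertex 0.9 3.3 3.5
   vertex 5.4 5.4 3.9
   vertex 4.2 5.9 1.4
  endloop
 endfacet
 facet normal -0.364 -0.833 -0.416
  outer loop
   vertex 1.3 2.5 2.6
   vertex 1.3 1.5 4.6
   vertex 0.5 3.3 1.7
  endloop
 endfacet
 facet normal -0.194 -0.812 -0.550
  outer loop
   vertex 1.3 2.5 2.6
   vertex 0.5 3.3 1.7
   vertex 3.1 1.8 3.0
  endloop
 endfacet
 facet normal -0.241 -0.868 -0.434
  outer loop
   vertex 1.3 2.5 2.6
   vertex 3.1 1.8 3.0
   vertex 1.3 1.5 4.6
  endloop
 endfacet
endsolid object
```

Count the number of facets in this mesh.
10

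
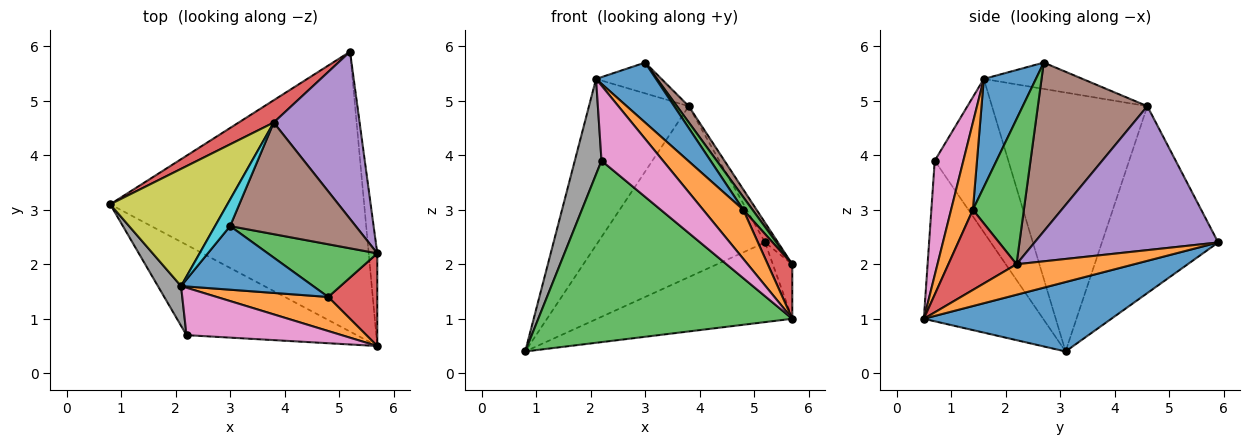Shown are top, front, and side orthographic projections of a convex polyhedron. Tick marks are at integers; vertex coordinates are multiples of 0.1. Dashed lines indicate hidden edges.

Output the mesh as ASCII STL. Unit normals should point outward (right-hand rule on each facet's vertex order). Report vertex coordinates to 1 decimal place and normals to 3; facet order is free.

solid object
 facet normal 0.254 0.265 -0.930
  outer loop
   vertex 5.7 0.5 1.0
   vertex 0.8 3.1 0.4
   vertex 5.2 5.9 2.4
  endloop
 endfacet
 facet normal 0.951 0.157 -0.268
  outer loop
   vertex 5.7 0.5 1.0
   vertex 5.2 5.9 2.4
   vertex 5.7 2.2 2.0
  endloop
 endfacet
 facet normal -0.388 -0.825 -0.411
  outer loop
   vertex 5.7 0.5 1.0
   vertex 2.2 0.7 3.9
   vertex 0.8 3.1 0.4
  endloop
 endfacet
 facet normal -0.568 0.816 0.106
  outer loop
   vertex 3.8 4.6 4.9
   vertex 5.2 5.9 2.4
   vertex 0.8 3.1 0.4
  endloop
 endfacet
 facet normal 0.857 0.061 0.511
  outer loop
   vertex 3.8 4.6 4.9
   vertex 5.7 2.2 2.0
   vertex 5.2 5.9 2.4
  endloop
 endfacet
 facet normal 0.799 -0.086 0.595
  outer loop
   vertex 3.8 4.6 4.9
   vertex 3.0 2.7 5.7
   vertex 5.7 2.2 2.0
  endloop
 endfacet
 facet normal 0.366 -0.787 0.497
  outer loop
   vertex 2.1 1.6 5.4
   vertex 2.2 0.7 3.9
   vertex 5.7 0.5 1.0
  endloop
 endfacet
 facet normal -0.931 -0.338 0.141
  outer loop
   vertex 2.1 1.6 5.4
   vertex 0.8 3.1 0.4
   vertex 2.2 0.7 3.9
  endloop
 endfacet
 facet normal -0.786 0.505 0.356
  outer loop
   vertex 2.1 1.6 5.4
   vertex 3.8 4.6 4.9
   vertex 0.8 3.1 0.4
  endloop
 endfacet
 facet normal -0.752 0.498 0.431
  outer loop
   vertex 2.1 1.6 5.4
   vertex 3.0 2.7 5.7
   vertex 3.8 4.6 4.9
  endloop
 endfacet
 facet normal 0.512 -0.589 0.625
  outer loop
   vertex 4.8 1.4 3.0
   vertex 3.0 2.7 5.7
   vertex 2.1 1.6 5.4
  endloop
 endfacet
 facet normal 0.407 -0.750 0.521
  outer loop
   vertex 4.8 1.4 3.0
   vertex 2.1 1.6 5.4
   vertex 5.7 0.5 1.0
  endloop
 endfacet
 facet normal 0.790 -0.144 0.596
  outer loop
   vertex 4.8 1.4 3.0
   vertex 5.7 2.2 2.0
   vertex 3.0 2.7 5.7
  endloop
 endfacet
 facet normal 0.815 -0.294 0.499
  outer loop
   vertex 4.8 1.4 3.0
   vertex 5.7 0.5 1.0
   vertex 5.7 2.2 2.0
  endloop
 endfacet
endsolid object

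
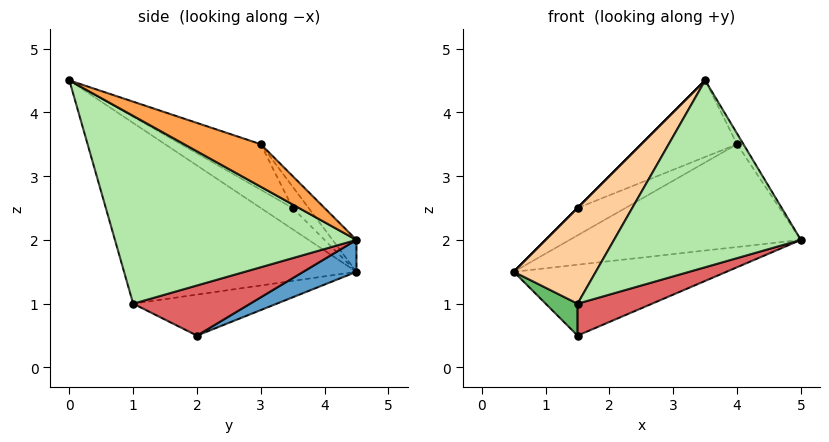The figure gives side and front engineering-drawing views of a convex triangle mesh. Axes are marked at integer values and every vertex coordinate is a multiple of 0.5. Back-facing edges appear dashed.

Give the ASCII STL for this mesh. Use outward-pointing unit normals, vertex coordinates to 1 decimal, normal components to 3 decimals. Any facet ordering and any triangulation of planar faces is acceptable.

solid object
 facet normal 0.101 0.404 -0.909
  outer loop
   vertex 1.5 2.0 0.5
   vertex 0.5 4.5 1.5
   vertex 5.0 4.5 2.0
  endloop
 endfacet
 facet normal -0.075 0.730 0.679
  outer loop
   vertex 4.0 3.0 3.5
   vertex 5.0 4.5 2.0
   vertex 0.5 4.5 1.5
  endloop
 endfacet
 facet normal 0.798 0.067 0.599
  outer loop
   vertex 4.0 3.0 3.5
   vertex 3.5 0.0 4.5
   vertex 5.0 4.5 2.0
  endloop
 endfacet
 facet normal -0.862 -0.304 0.406
  outer loop
   vertex 1.5 1.0 1.0
   vertex 3.5 0.0 4.5
   vertex 0.5 4.5 1.5
  endloop
 endfacet
 facet normal -0.896 -0.199 -0.398
  outer loop
   vertex 1.5 1.0 1.0
   vertex 0.5 4.5 1.5
   vertex 1.5 2.0 0.5
  endloop
 endfacet
 facet normal 0.670 -0.518 -0.531
  outer loop
   vertex 1.5 1.0 1.0
   vertex 5.0 4.5 2.0
   vertex 3.5 0.0 4.5
  endloop
 endfacet
 facet normal 0.575 -0.366 -0.732
  outer loop
   vertex 1.5 1.0 1.0
   vertex 1.5 2.0 0.5
   vertex 5.0 4.5 2.0
  endloop
 endfacet
 facet normal -0.707 0.000 0.707
  outer loop
   vertex 1.5 3.5 2.5
   vertex 0.5 4.5 1.5
   vertex 3.5 0.0 4.5
  endloop
 endfacet
 facet normal -0.196 0.588 0.784
  outer loop
   vertex 1.5 3.5 2.5
   vertex 4.0 3.0 3.5
   vertex 0.5 4.5 1.5
  endloop
 endfacet
 facet normal -0.288 0.346 0.893
  outer loop
   vertex 1.5 3.5 2.5
   vertex 3.5 0.0 4.5
   vertex 4.0 3.0 3.5
  endloop
 endfacet
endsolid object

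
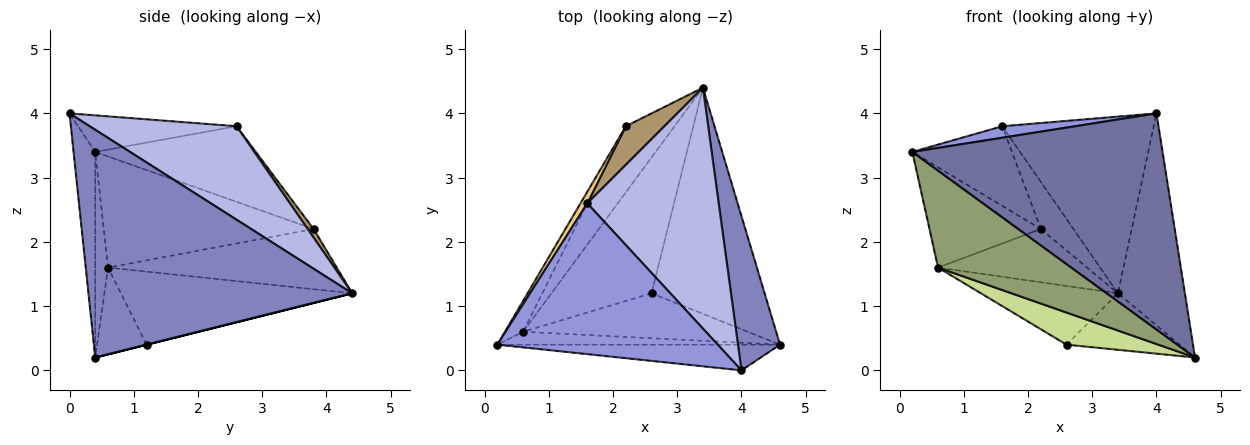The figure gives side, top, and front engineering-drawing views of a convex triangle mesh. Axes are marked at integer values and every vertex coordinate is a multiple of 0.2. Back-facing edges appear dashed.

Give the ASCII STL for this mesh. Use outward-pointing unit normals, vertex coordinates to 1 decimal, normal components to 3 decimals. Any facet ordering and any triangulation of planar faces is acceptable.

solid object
 facet normal -0.086 -0.989 -0.118
  outer loop
   vertex 4.0 0.0 4.0
   vertex 0.2 0.4 3.4
   vertex 4.6 0.4 0.2
  endloop
 endfacet
 facet normal 0.954 0.242 0.176
  outer loop
   vertex 4.0 0.0 4.0
   vertex 4.6 0.4 0.2
   vertex 3.4 4.4 1.2
  endloop
 endfacet
 facet normal -0.163 -0.075 0.984
  outer loop
   vertex 1.6 2.6 3.8
   vertex 0.2 0.4 3.4
   vertex 4.0 0.0 4.0
  endloop
 endfacet
 facet normal 0.497 0.513 0.700
  outer loop
   vertex 1.6 2.6 3.8
   vertex 4.0 0.0 4.0
   vertex 3.4 4.4 1.2
  endloop
 endfacet
 facet normal -0.095 -0.987 -0.131
  outer loop
   vertex 0.6 0.6 1.6
   vertex 4.6 0.4 0.2
   vertex 0.2 0.4 3.4
  endloop
 endfacet
 facet normal 0.000 0.243 -0.970
  outer loop
   vertex 2.6 1.2 0.4
   vertex 3.4 4.4 1.2
   vertex 4.6 0.4 0.2
  endloop
 endfacet
 facet normal -0.299 -0.555 -0.776
  outer loop
   vertex 2.6 1.2 0.4
   vertex 4.6 0.4 0.2
   vertex 0.6 0.6 1.6
  endloop
 endfacet
 facet normal -0.556 0.330 -0.763
  outer loop
   vertex 2.6 1.2 0.4
   vertex 0.6 0.6 1.6
   vertex 3.4 4.4 1.2
  endloop
 endfacet
 facet normal 0.139 0.766 0.627
  outer loop
   vertex 2.2 3.8 2.2
   vertex 1.6 2.6 3.8
   vertex 3.4 4.4 1.2
  endloop
 endfacet
 facet normal -0.694 0.452 -0.561
  outer loop
   vertex 2.2 3.8 2.2
   vertex 3.4 4.4 1.2
   vertex 0.6 0.6 1.6
  endloop
 endfacet
 facet normal -0.847 0.525 0.076
  outer loop
   vertex 2.2 3.8 2.2
   vertex 0.2 0.4 3.4
   vertex 1.6 2.6 3.8
  endloop
 endfacet
 facet normal -0.874 0.464 -0.143
  outer loop
   vertex 2.2 3.8 2.2
   vertex 0.6 0.6 1.6
   vertex 0.2 0.4 3.4
  endloop
 endfacet
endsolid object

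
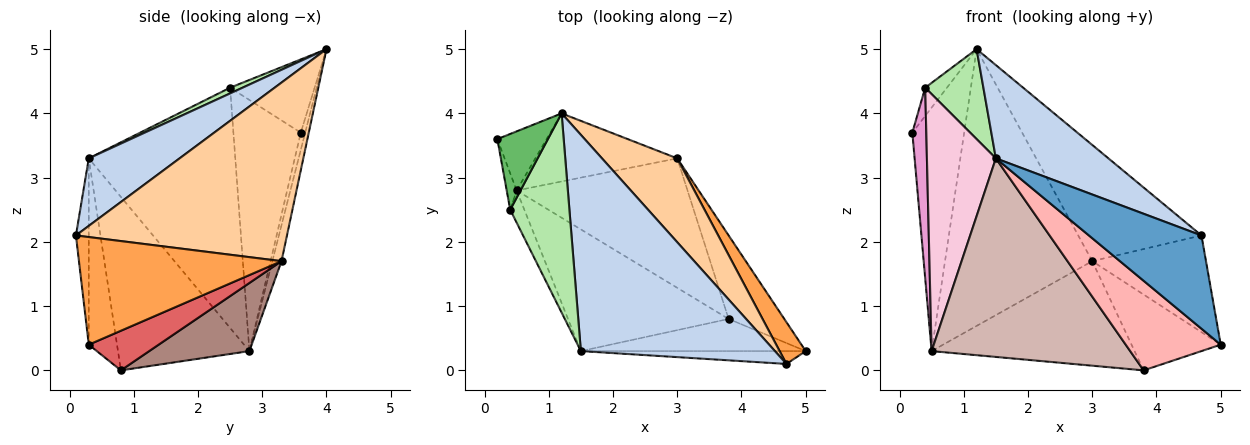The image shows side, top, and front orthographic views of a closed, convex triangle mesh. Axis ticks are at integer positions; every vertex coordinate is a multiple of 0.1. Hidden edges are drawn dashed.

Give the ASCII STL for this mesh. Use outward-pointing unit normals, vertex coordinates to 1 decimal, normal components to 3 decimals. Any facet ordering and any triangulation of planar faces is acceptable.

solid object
 facet normal -0.112 -0.984 -0.136
  outer loop
   vertex 1.5 0.3 3.3
   vertex 5.0 0.3 0.4
   vertex 4.7 0.1 2.1
  endloop
 endfacet
 facet normal 0.304 -0.377 0.875
  outer loop
   vertex 1.5 0.3 3.3
   vertex 4.7 0.1 2.1
   vertex 1.2 4.0 5.0
  endloop
 endfacet
 facet normal 0.853 0.479 0.207
  outer loop
   vertex 3.0 3.3 1.7
   vertex 4.7 0.1 2.1
   vertex 5.0 0.3 0.4
  endloop
 endfacet
 facet normal 0.811 0.474 0.342
  outer loop
   vertex 3.0 3.3 1.7
   vertex 1.2 4.0 5.0
   vertex 4.7 0.1 2.1
  endloop
 endfacet
 facet normal -0.805 0.207 0.556
  outer loop
   vertex 0.4 2.5 4.4
   vertex 1.2 4.0 5.0
   vertex 0.2 3.6 3.7
  endloop
 endfacet
 facet normal 0.088 -0.410 0.908
  outer loop
   vertex 0.4 2.5 4.4
   vertex 1.5 0.3 3.3
   vertex 1.2 4.0 5.0
  endloop
 endfacet
 facet normal 0.466 0.595 -0.655
  outer loop
   vertex 3.8 0.8 0.0
   vertex 3.0 3.3 1.7
   vertex 5.0 0.3 0.4
  endloop
 endfacet
 facet normal -0.269 -0.907 -0.325
  outer loop
   vertex 3.8 0.8 0.0
   vertex 5.0 0.3 0.4
   vertex 1.5 0.3 3.3
  endloop
 endfacet
 facet normal -0.082 0.969 -0.235
  outer loop
   vertex 0.5 2.8 0.3
   vertex 0.2 3.6 3.7
   vertex 1.2 4.0 5.0
  endloop
 endfacet
 facet normal -0.060 0.969 -0.238
  outer loop
   vertex 0.5 2.8 0.3
   vertex 1.2 4.0 5.0
   vertex 3.0 3.3 1.7
  endloop
 endfacet
 facet normal 0.296 0.600 -0.743
  outer loop
   vertex 0.5 2.8 0.3
   vertex 3.0 3.3 1.7
   vertex 3.8 0.8 0.0
  endloop
 endfacet
 facet normal -0.491 -0.743 -0.455
  outer loop
   vertex 0.5 2.8 0.3
   vertex 3.8 0.8 0.0
   vertex 1.5 0.3 3.3
  endloop
 endfacet
 facet normal -0.979 -0.203 -0.039
  outer loop
   vertex 0.5 2.8 0.3
   vertex 0.4 2.5 4.4
   vertex 0.2 3.6 3.7
  endloop
 endfacet
 facet normal -0.904 -0.425 -0.053
  outer loop
   vertex 0.5 2.8 0.3
   vertex 1.5 0.3 3.3
   vertex 0.4 2.5 4.4
  endloop
 endfacet
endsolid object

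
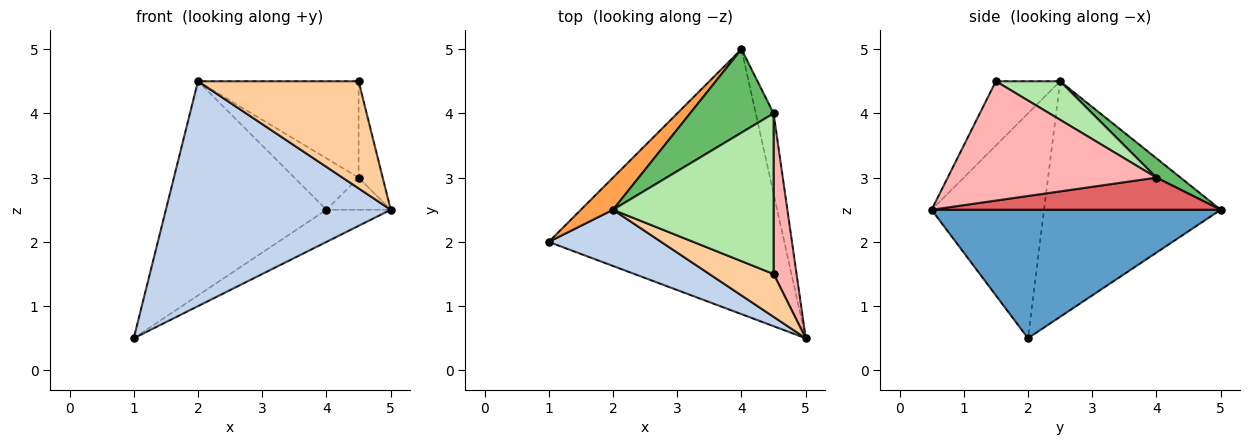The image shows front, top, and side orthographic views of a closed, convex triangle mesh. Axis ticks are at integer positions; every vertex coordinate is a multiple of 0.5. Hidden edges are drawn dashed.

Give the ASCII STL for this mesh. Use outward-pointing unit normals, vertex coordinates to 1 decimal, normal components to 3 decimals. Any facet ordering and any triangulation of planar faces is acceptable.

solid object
 facet normal 0.476 0.106 -0.873
  outer loop
   vertex 4.0 5.0 2.5
   vertex 5.0 0.5 2.5
   vertex 1.0 2.0 0.5
  endloop
 endfacet
 facet normal -0.436 -0.873 0.218
  outer loop
   vertex 2.0 2.5 4.5
   vertex 1.0 2.0 0.5
   vertex 5.0 0.5 2.5
  endloop
 endfacet
 facet normal -0.736 0.669 0.100
  outer loop
   vertex 2.0 2.5 4.5
   vertex 4.0 5.0 2.5
   vertex 1.0 2.0 0.5
  endloop
 endfacet
 facet normal -0.348 -0.870 0.348
  outer loop
   vertex 4.5 1.5 4.5
   vertex 2.0 2.5 4.5
   vertex 5.0 0.5 2.5
  endloop
 endfacet
 facet normal 0.193 0.514 0.836
  outer loop
   vertex 4.5 4.0 3.0
   vertex 4.0 5.0 2.5
   vertex 2.0 2.5 4.5
  endloop
 endfacet
 facet normal 0.202 0.504 0.840
  outer loop
   vertex 4.5 4.0 3.0
   vertex 2.0 2.5 4.5
   vertex 4.5 1.5 4.5
  endloop
 endfacet
 facet normal 0.858 0.191 -0.477
  outer loop
   vertex 4.5 4.0 3.0
   vertex 5.0 0.5 2.5
   vertex 4.0 5.0 2.5
  endloop
 endfacet
 facet normal 0.976 0.113 0.188
  outer loop
   vertex 4.5 4.0 3.0
   vertex 4.5 1.5 4.5
   vertex 5.0 0.5 2.5
  endloop
 endfacet
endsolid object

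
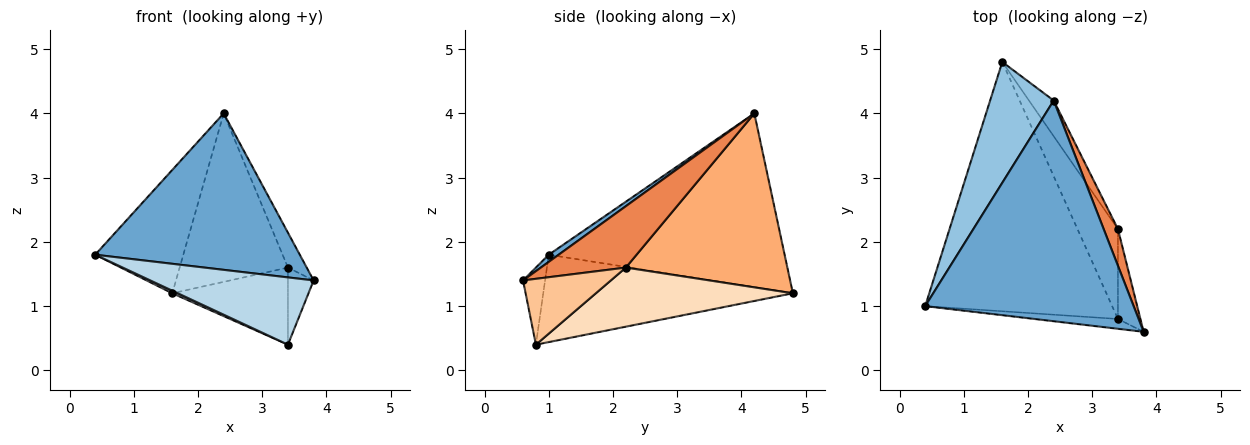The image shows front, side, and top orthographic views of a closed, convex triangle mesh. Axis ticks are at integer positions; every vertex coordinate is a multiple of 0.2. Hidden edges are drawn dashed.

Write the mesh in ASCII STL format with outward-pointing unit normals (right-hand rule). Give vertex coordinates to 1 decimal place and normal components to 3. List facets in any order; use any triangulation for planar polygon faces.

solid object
 facet normal 0.028 -0.578 0.815
  outer loop
   vertex 2.4 4.2 4.0
   vertex 0.4 1.0 1.8
   vertex 3.8 0.6 1.4
  endloop
 endfacet
 facet normal -0.886 0.331 0.324
  outer loop
   vertex 2.4 4.2 4.0
   vertex 1.6 4.8 1.2
   vertex 0.4 1.0 1.8
  endloop
 endfacet
 facet normal -0.132 -0.981 -0.143
  outer loop
   vertex 3.4 0.8 0.4
   vertex 3.8 0.6 1.4
   vertex 0.4 1.0 1.8
  endloop
 endfacet
 facet normal -0.423 -0.009 -0.906
  outer loop
   vertex 3.4 0.8 0.4
   vertex 0.4 1.0 1.8
   vertex 1.6 4.8 1.2
  endloop
 endfacet
 facet normal 0.952 0.210 0.221
  outer loop
   vertex 3.4 2.2 1.6
   vertex 2.4 4.2 4.0
   vertex 3.8 0.6 1.4
  endloop
 endfacet
 facet normal 0.825 0.553 -0.117
  outer loop
   vertex 3.4 2.2 1.6
   vertex 1.6 4.8 1.2
   vertex 2.4 4.2 4.0
  endloop
 endfacet
 facet normal 0.912 0.267 -0.311
  outer loop
   vertex 3.4 2.2 1.6
   vertex 3.8 0.6 1.4
   vertex 3.4 0.8 0.4
  endloop
 endfacet
 facet normal 0.743 0.436 -0.509
  outer loop
   vertex 3.4 2.2 1.6
   vertex 3.4 0.8 0.4
   vertex 1.6 4.8 1.2
  endloop
 endfacet
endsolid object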